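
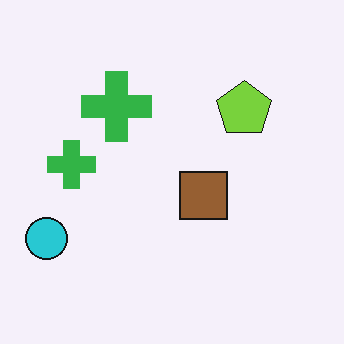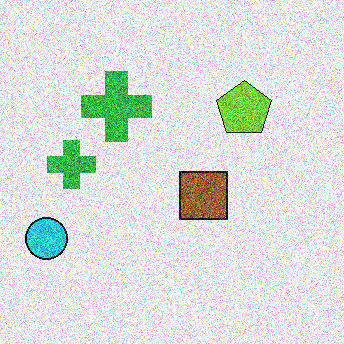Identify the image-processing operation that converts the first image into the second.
The transformation is: degraded with strong gaussian noise.

Random speckle covers the whole image, including the flat background.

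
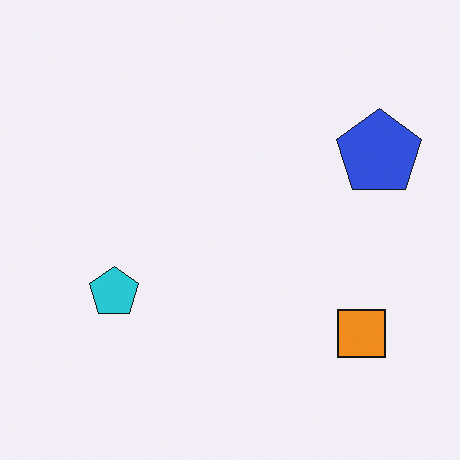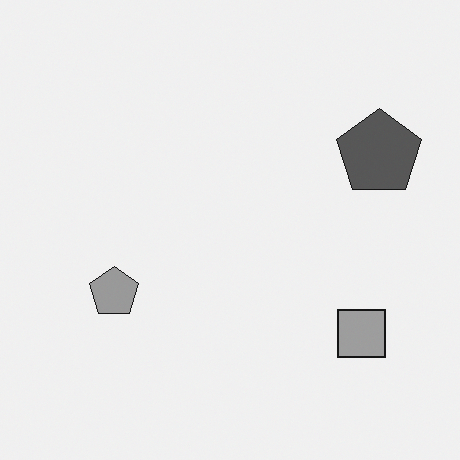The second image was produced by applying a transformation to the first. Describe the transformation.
The image was converted to grayscale.

All color is removed — every shape is now a shade of grey.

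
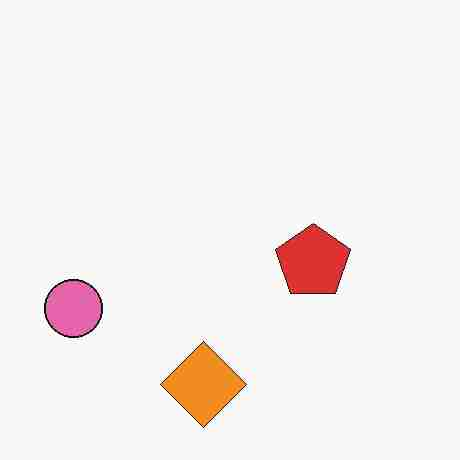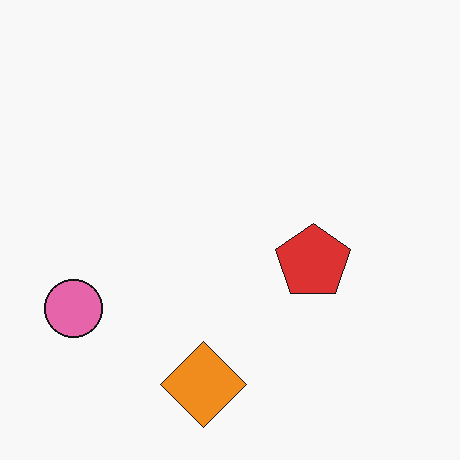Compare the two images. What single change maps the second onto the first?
The transformation is: heavily JPEG-compressed with obvious blocking artifacts.

Blocky 8×8 compression artifacts appear around shape edges and the flat background shows ringing — characteristic JPEG degradation.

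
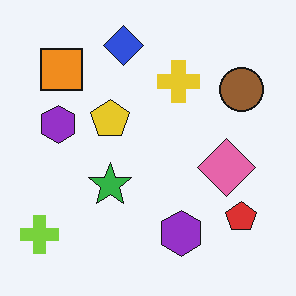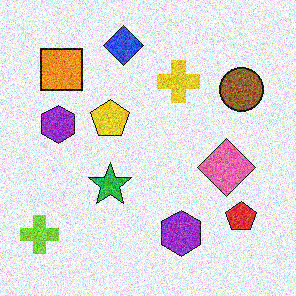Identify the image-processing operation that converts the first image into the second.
The transformation is: degraded with a thick layer of grain.

Random speckle covers the whole image, including the flat background.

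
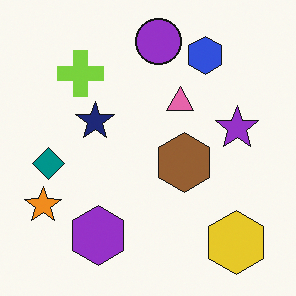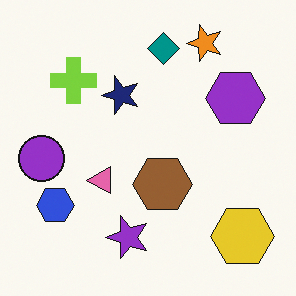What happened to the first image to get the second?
The image was transposed (reflected across the top-left ↔ bottom-right diagonal).

Shapes have swapped their row and column positions — what was in the top-right is now in the bottom-left — a diagonal reflection.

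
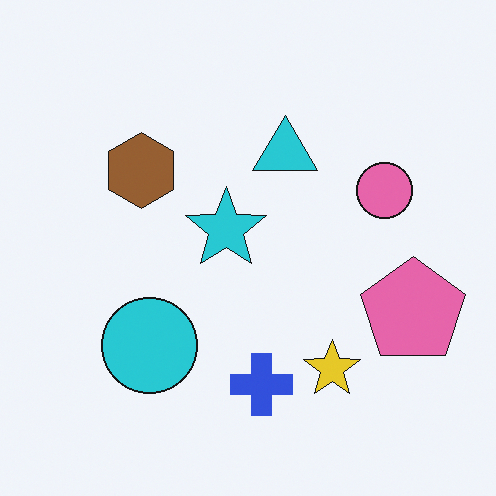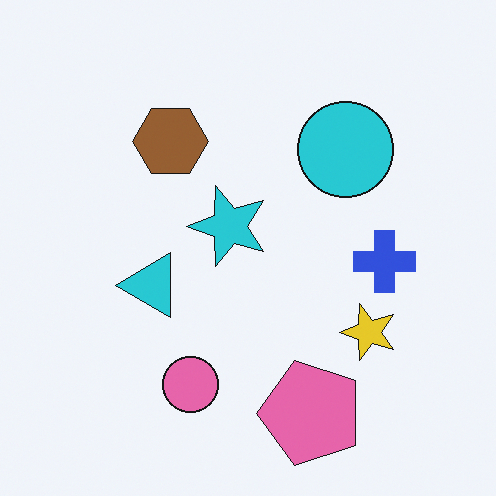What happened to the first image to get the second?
It was transposed (reflected across the top-left ↔ bottom-right diagonal).

Shapes have swapped their row and column positions — what was in the top-right is now in the bottom-left — a diagonal reflection.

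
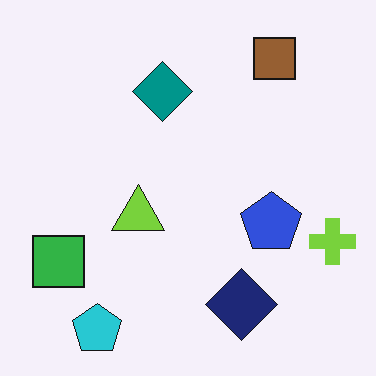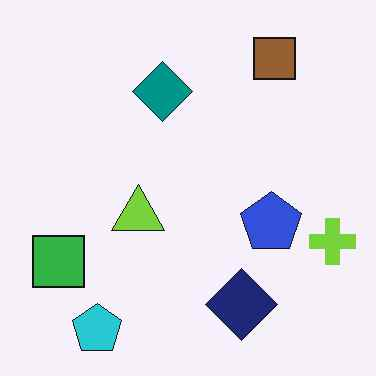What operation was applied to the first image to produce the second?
The second image is the first given moderate JPEG compression.

Blocky 8×8 compression artifacts appear around shape edges and the flat background shows ringing — characteristic JPEG degradation.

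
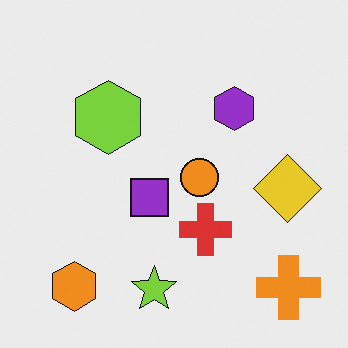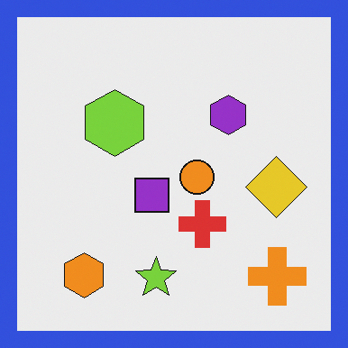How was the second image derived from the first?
The transformation is: framed with a blue border.

A solid blue frame runs around the edge of the second image, with the content slightly shrunk inside it.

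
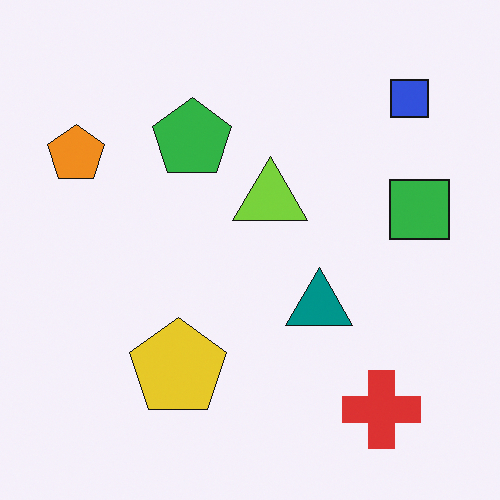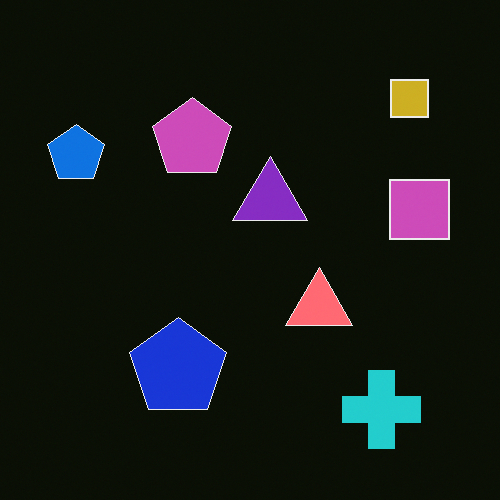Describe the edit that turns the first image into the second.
The transformation is: color-inverted (negative).

The light background has become dark and every shape's color is its complement — a photographic negative.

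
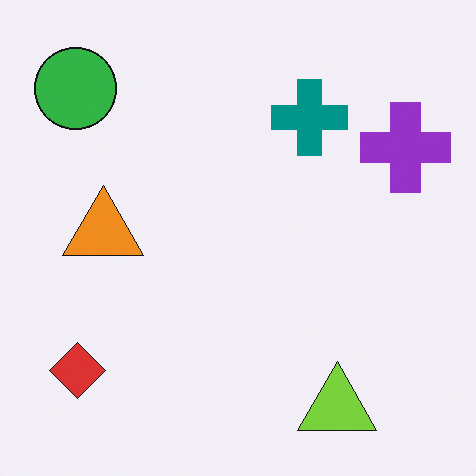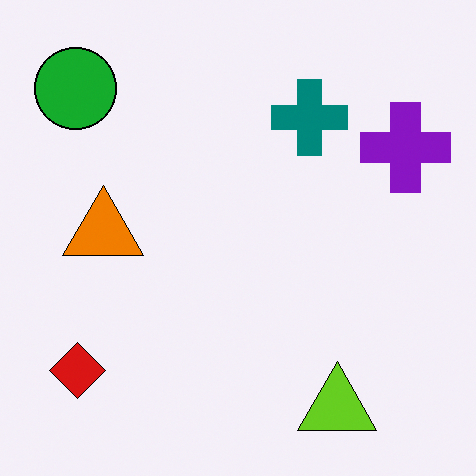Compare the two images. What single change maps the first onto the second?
The image was given slightly increased contrast.

Tones are pushed away from mid-grey across the whole image — a global contrast change.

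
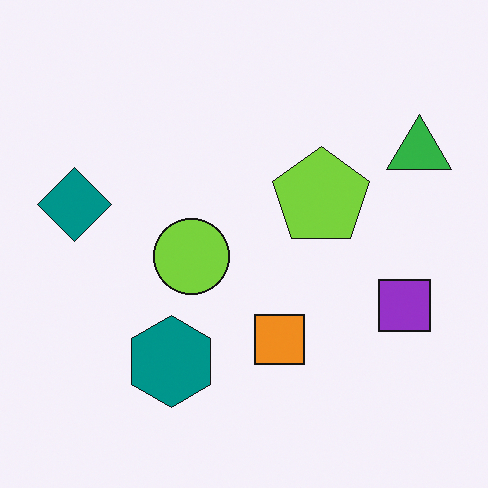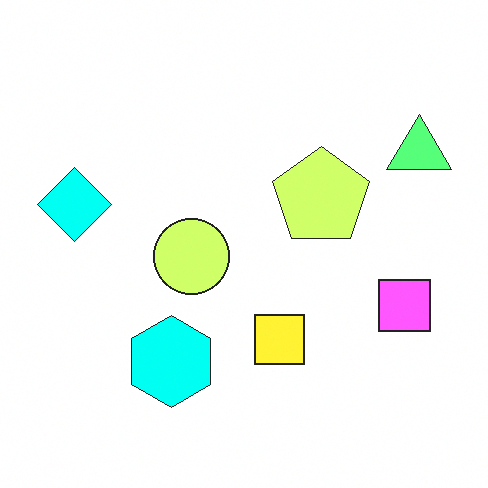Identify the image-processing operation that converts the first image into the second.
The second image is the first substantially brightened.

Every pixel — background and shapes alike — is uniformly brightened.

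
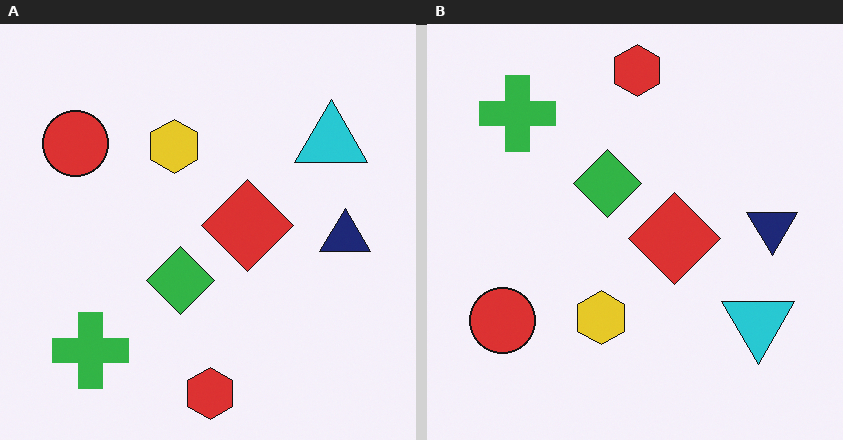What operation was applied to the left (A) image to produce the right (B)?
It was flipped vertically (top ↔ bottom).

The red hexagon is in the bottom of the left (A) image and the top of the right (B) — shapes on opposite sides of the horizontal midline have swapped in a mirror flip.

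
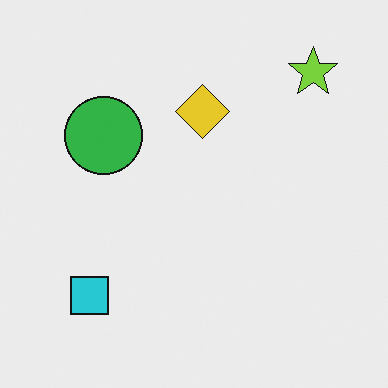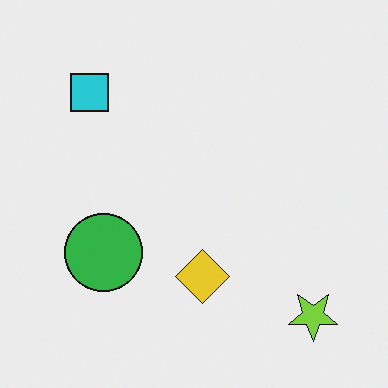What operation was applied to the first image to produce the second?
The second image is the first flipped vertically (top ↔ bottom).

The lime star is in the top-right of the first image and the bottom-right of the second — shapes on opposite sides of the horizontal midline have swapped in a mirror flip.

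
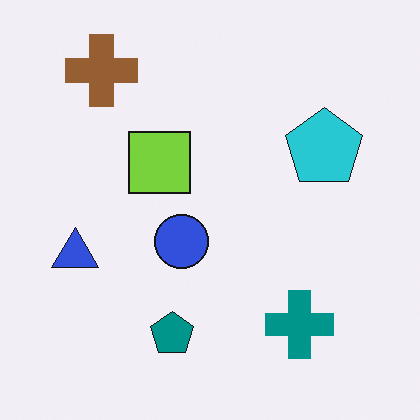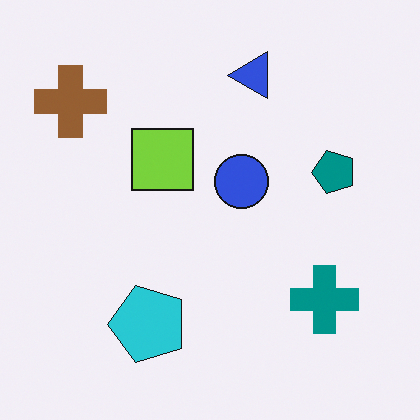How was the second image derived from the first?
The image was transposed (reflected across the top-left ↔ bottom-right diagonal).

Shapes have swapped their row and column positions — what was in the top-right is now in the bottom-left — a diagonal reflection.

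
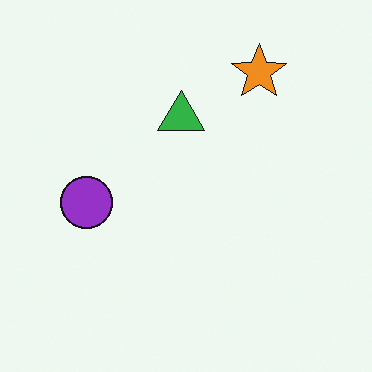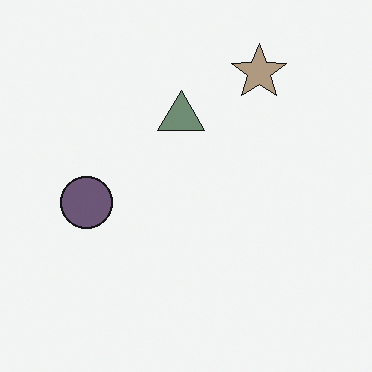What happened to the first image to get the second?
This is the original image heavily desaturated.

All colors are more muted and greyish — a global saturation change.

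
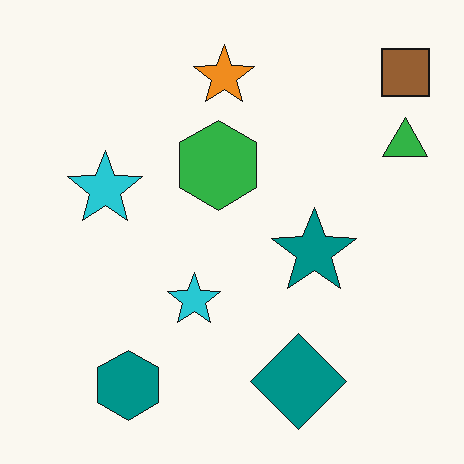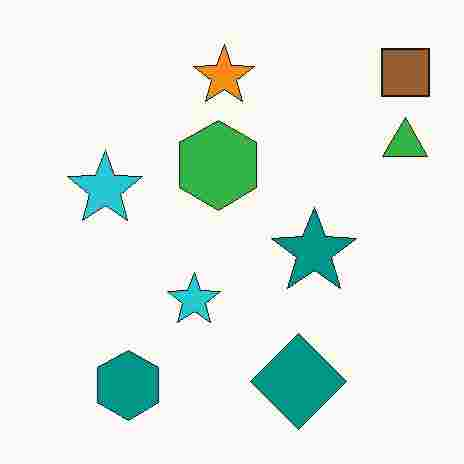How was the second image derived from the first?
The transformation is: degraded with heavy JPEG compression.

Blocky 8×8 compression artifacts appear around shape edges and the flat background shows ringing — characteristic JPEG degradation.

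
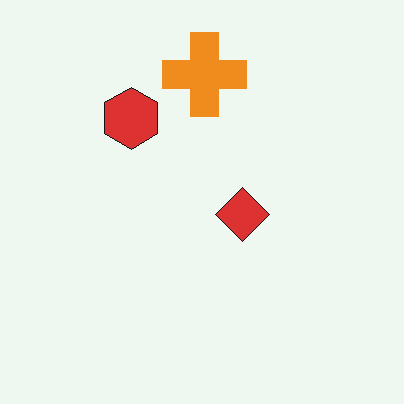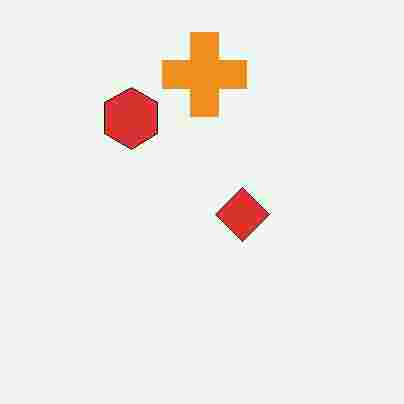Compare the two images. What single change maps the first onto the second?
The second image is the first heavily JPEG-compressed with obvious blocking artifacts.

Blocky 8×8 compression artifacts appear around shape edges and the flat background shows ringing — characteristic JPEG degradation.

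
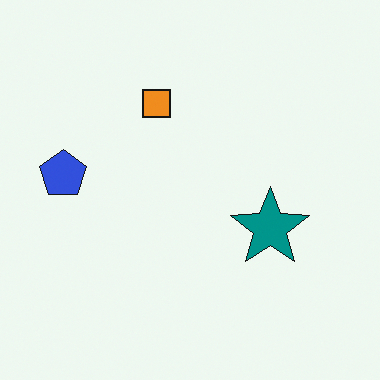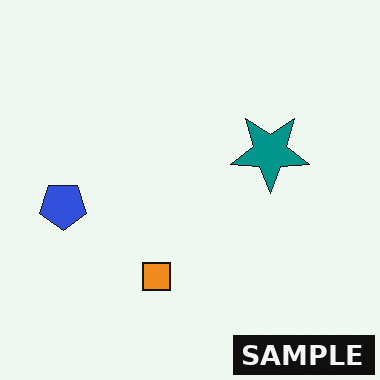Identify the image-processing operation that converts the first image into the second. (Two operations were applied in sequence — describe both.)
It was flipped vertically (top ↔ bottom), then watermarked with the text "SAMPLE" in the lower-right corner.

The orange square is in the top of the first image and the bottom of the second — shapes on opposite sides of the horizontal midline have swapped in a mirror flip. A dark label reading "SAMPLE" appears in the lower-right corner.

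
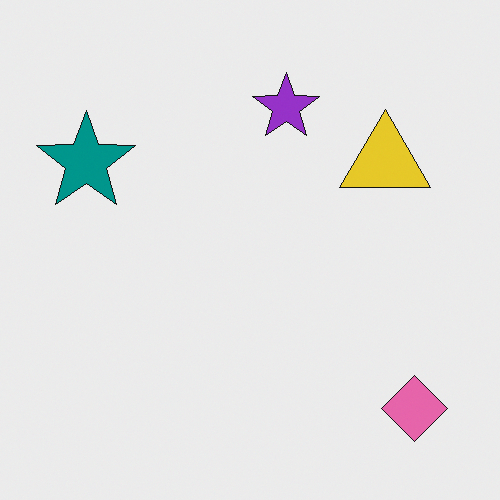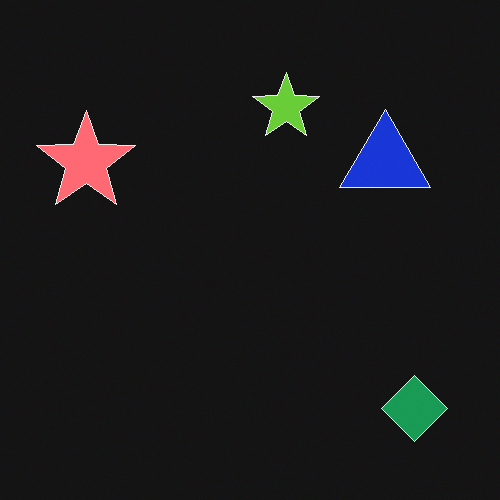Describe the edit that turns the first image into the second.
This is the original image color-inverted (negative).

The light background has become dark and every shape's color is its complement — a photographic negative.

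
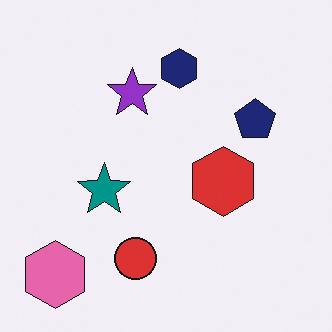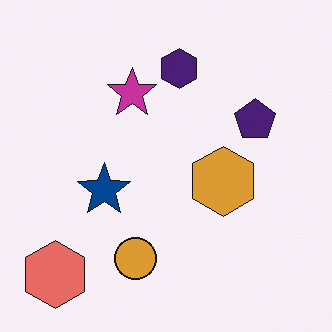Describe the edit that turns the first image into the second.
The second image is the first hue-shifted slightly.

Every shape's color has rotated by the same amount around the hue wheel — a uniform hue shift.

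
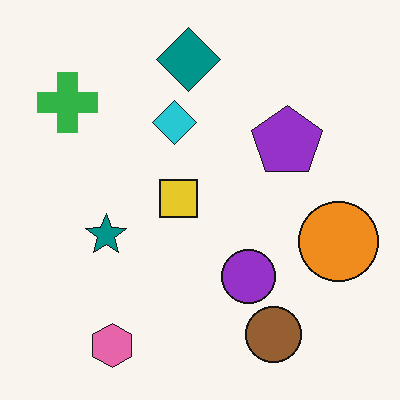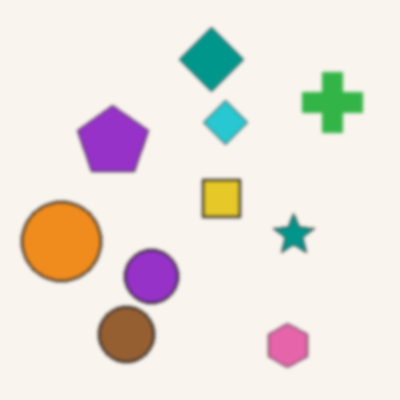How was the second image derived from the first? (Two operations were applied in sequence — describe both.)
The second image is the first flipped horizontally (left ↔ right), then lightly blurred.

The orange circle is in the right of the first image and the left of the second — shapes on opposite sides of the vertical midline have swapped in a mirror flip. Shape edges and outlines are uniformly softened across the whole image.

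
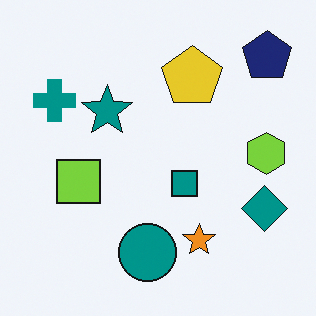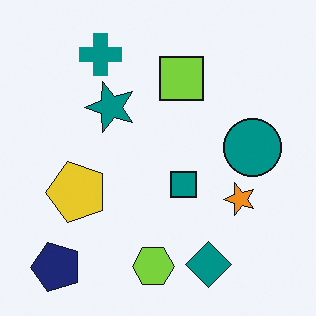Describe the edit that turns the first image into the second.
Transposed (reflected across the top-left ↔ bottom-right diagonal).

Shapes have swapped their row and column positions — what was in the top-right is now in the bottom-left — a diagonal reflection.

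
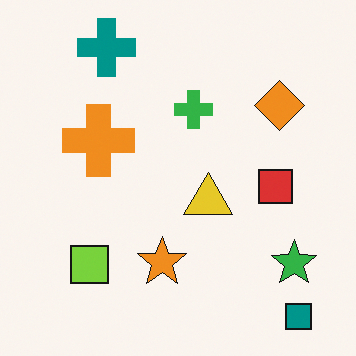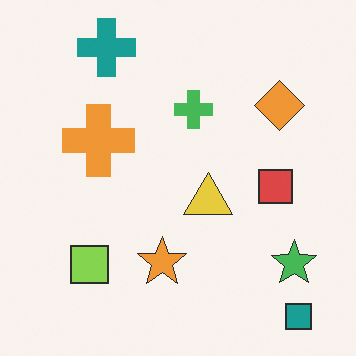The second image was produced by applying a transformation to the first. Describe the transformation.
The image was given slightly reduced contrast.

Tones are pushed toward mid-grey across the whole image — a global contrast change.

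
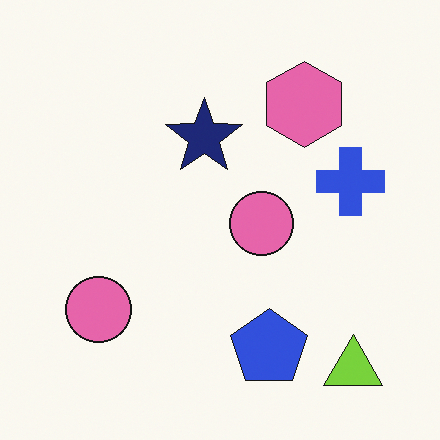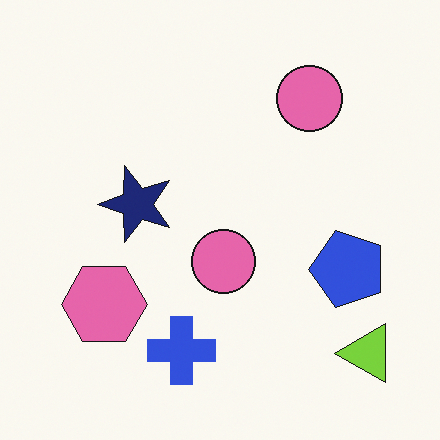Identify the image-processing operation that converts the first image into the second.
It was transposed (reflected across the top-left ↔ bottom-right diagonal).

Shapes have swapped their row and column positions — what was in the top-right is now in the bottom-left — a diagonal reflection.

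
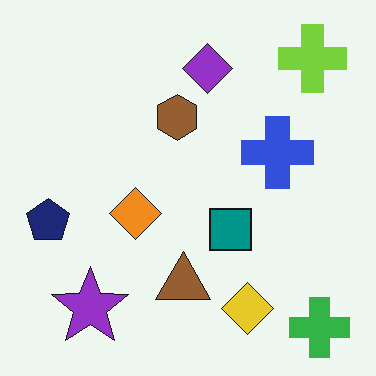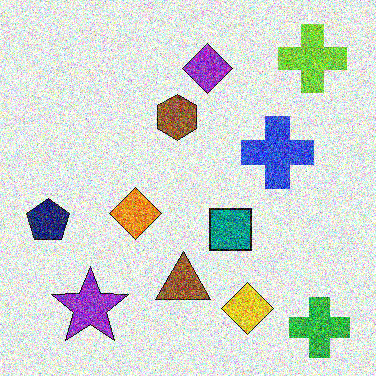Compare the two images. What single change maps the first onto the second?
Degraded with strong gaussian noise.

Random speckle covers the whole image, including the flat background.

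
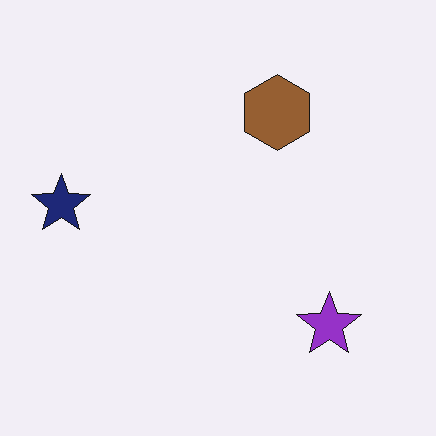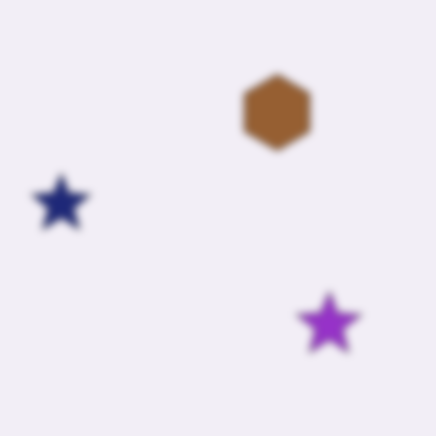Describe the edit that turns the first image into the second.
The image was noticeably gaussian-blurred.

Shape edges and outlines are uniformly softened across the whole image.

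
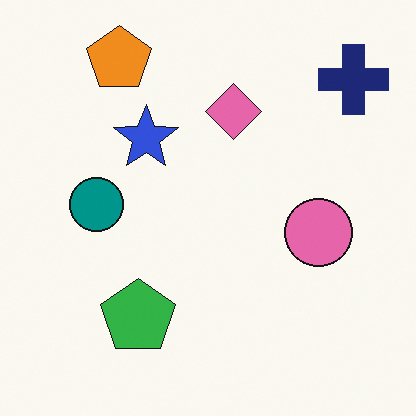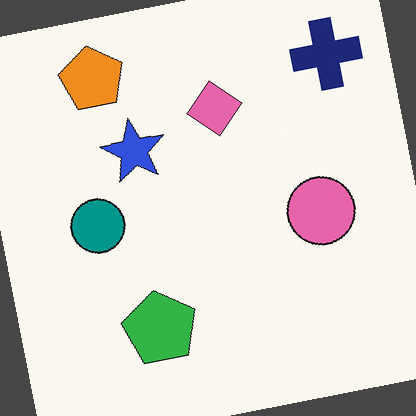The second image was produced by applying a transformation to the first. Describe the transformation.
It was rotated counter-clockwise by a slight angle.

Every shape is tilted by the same angle and the image corners show triangular fill wedges — a whole-image rotation by a non-right angle.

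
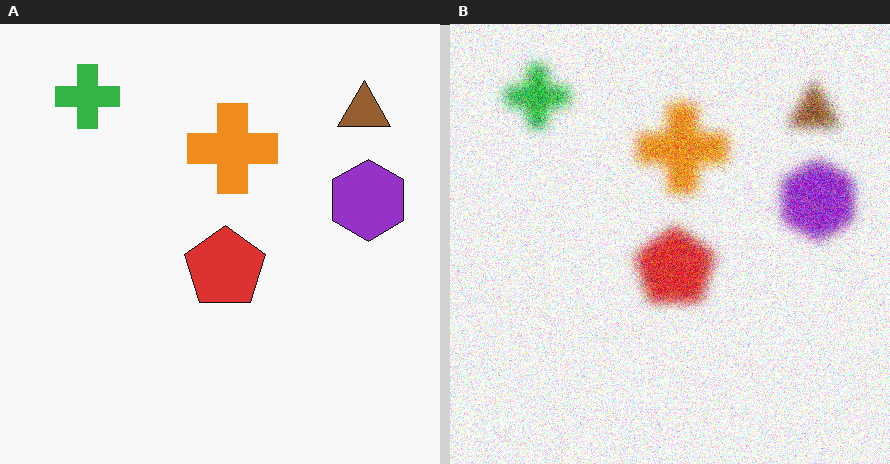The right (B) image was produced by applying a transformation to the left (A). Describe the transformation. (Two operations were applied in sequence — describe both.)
The image was heavily blurred, then degraded with strong gaussian noise.

Shape edges and outlines are uniformly softened across the whole image. Random speckle covers the whole image, including the flat background.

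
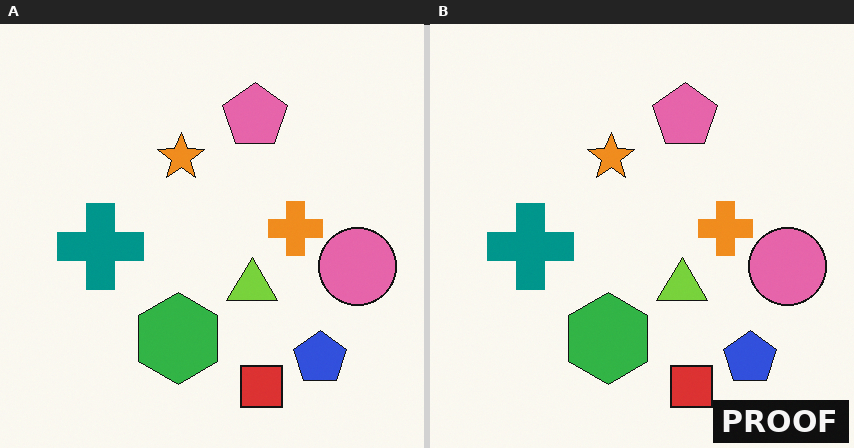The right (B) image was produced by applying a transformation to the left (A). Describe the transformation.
The image was watermarked with the text "PROOF" in the lower-right corner.

A dark label reading "PROOF" appears in the lower-right corner.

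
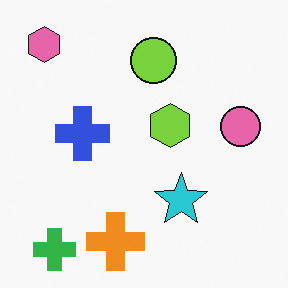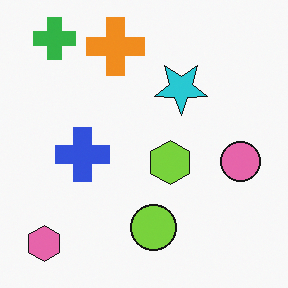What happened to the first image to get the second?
The transformation is: flipped vertically (top ↔ bottom).

The green cross is in the bottom-left of the first image and the top-left of the second — shapes on opposite sides of the horizontal midline have swapped in a mirror flip.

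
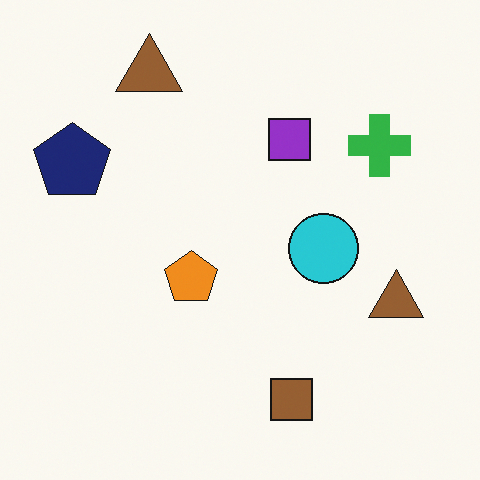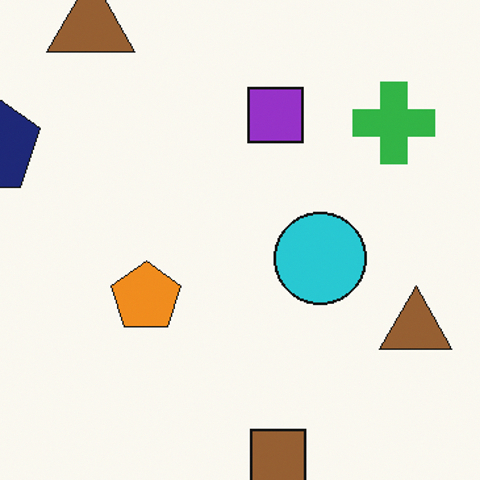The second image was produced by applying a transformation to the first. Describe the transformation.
This is the original image cropped slightly and scaled back up.

The visible shapes are larger and the field of view is narrower; shapes near the original edges may be partly or wholly outside the frame — a crop-and-rescale.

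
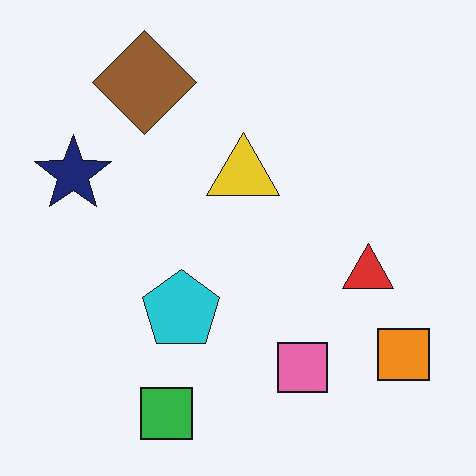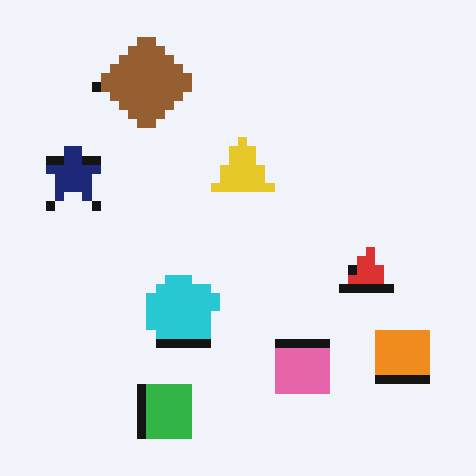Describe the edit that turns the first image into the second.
Heavily pixelated into large blocks.

Shapes are reduced to large square blocks; fine edges and outlines are lost — a downscale-then-upscale (mosaic) effect.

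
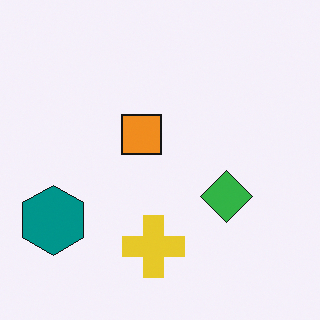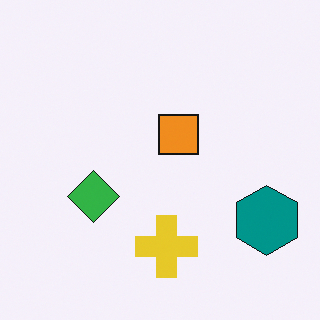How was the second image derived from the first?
It was flipped horizontally (left ↔ right).

The teal hexagon is in the bottom-left of the first image and the bottom-right of the second — shapes on opposite sides of the vertical midline have swapped in a mirror flip.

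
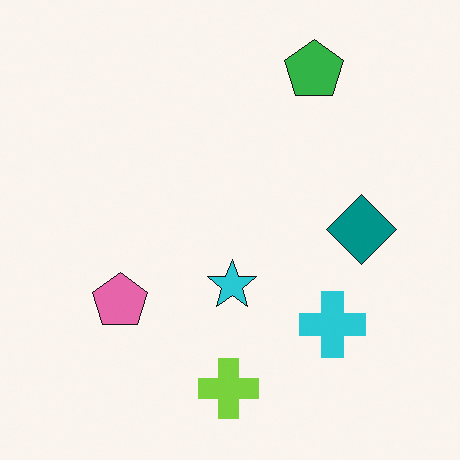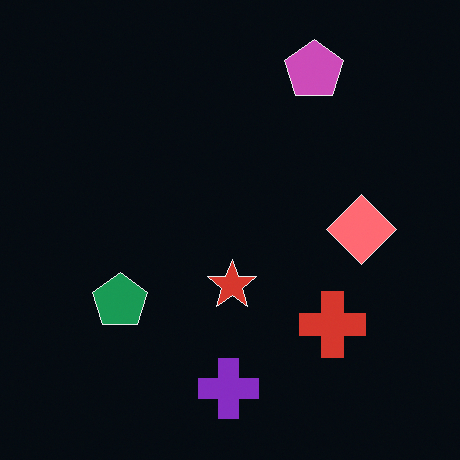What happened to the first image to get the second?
It was color-inverted (negative).

The light background has become dark and every shape's color is its complement — a photographic negative.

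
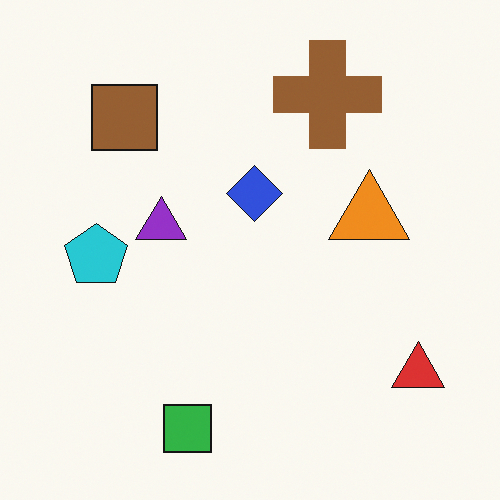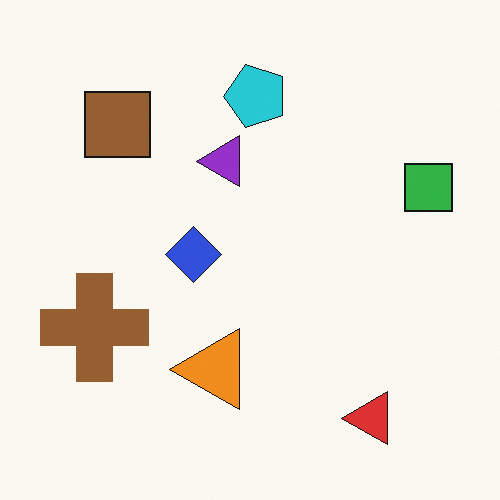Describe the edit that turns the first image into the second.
This is the original image transposed (reflected across the top-left ↔ bottom-right diagonal).

Shapes have swapped their row and column positions — what was in the top-right is now in the bottom-left — a diagonal reflection.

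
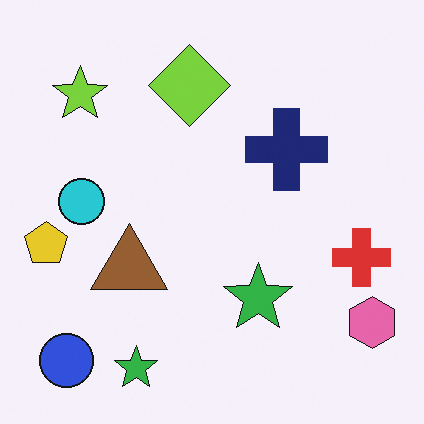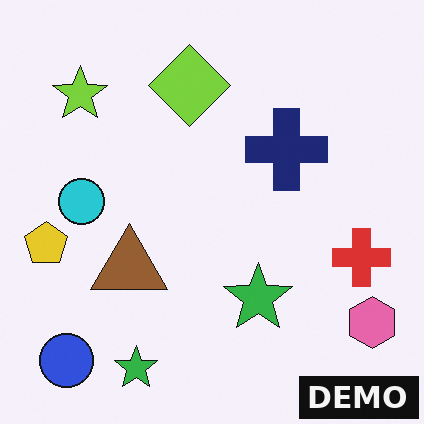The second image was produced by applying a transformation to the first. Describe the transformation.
The second image is the first watermarked with the text "DEMO" in the lower-right corner.

A dark label reading "DEMO" appears in the lower-right corner.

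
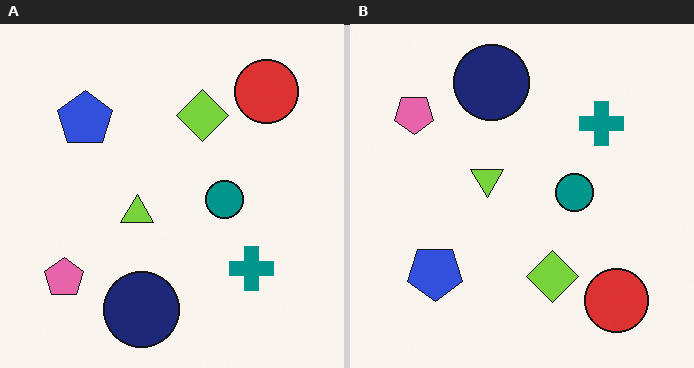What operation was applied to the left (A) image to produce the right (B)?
It was flipped vertically (top ↔ bottom).

The navy circle is in the bottom of the left (A) image and the top of the right (B) — shapes on opposite sides of the horizontal midline have swapped in a mirror flip.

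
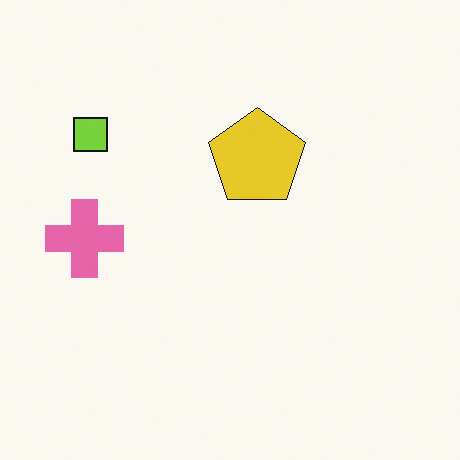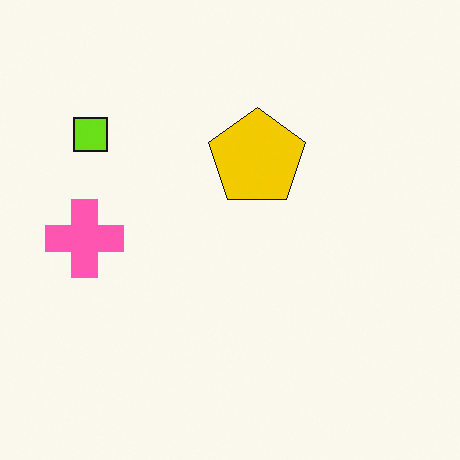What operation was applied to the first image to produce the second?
Slightly oversaturated.

All colors are more vivid — a global saturation change.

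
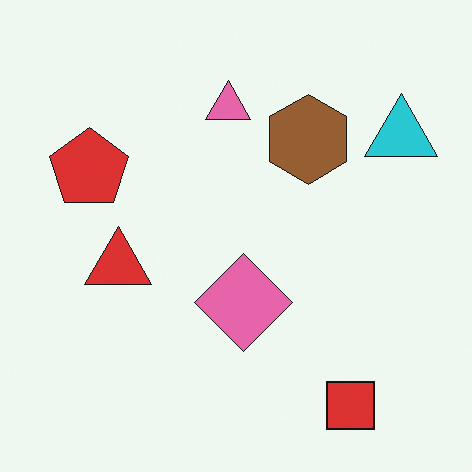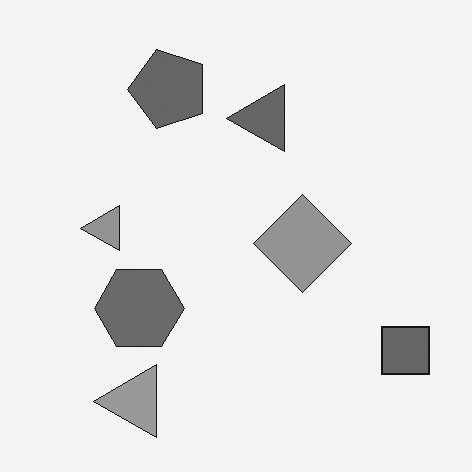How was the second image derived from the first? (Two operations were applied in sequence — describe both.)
The image was transposed (reflected across the top-left ↔ bottom-right diagonal), then converted to grayscale.

Shapes have swapped their row and column positions — what was in the top-right is now in the bottom-left — a diagonal reflection. All color is removed — every shape is now a shade of grey.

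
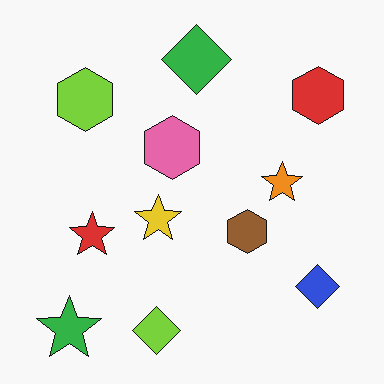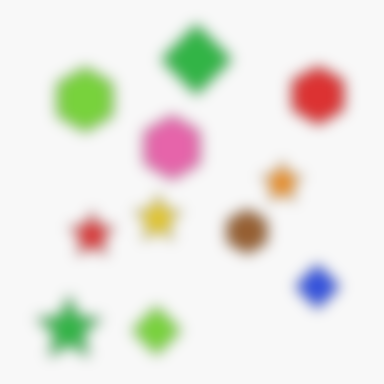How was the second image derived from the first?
It was strongly gaussian-blurred.

Shape edges and outlines are uniformly softened across the whole image.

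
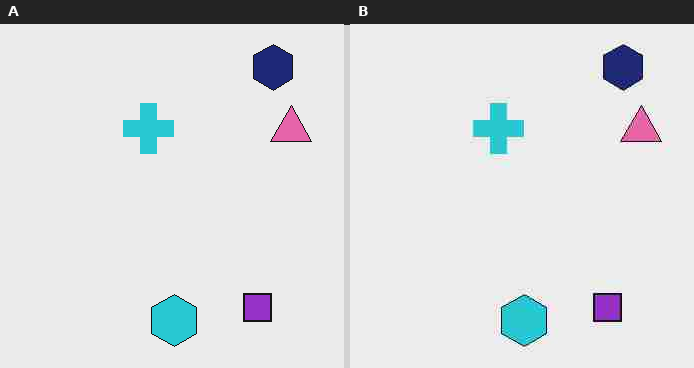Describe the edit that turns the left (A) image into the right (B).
This is the original image heavily JPEG-compressed with obvious blocking artifacts.

Blocky 8×8 compression artifacts appear around shape edges and the flat background shows ringing — characteristic JPEG degradation.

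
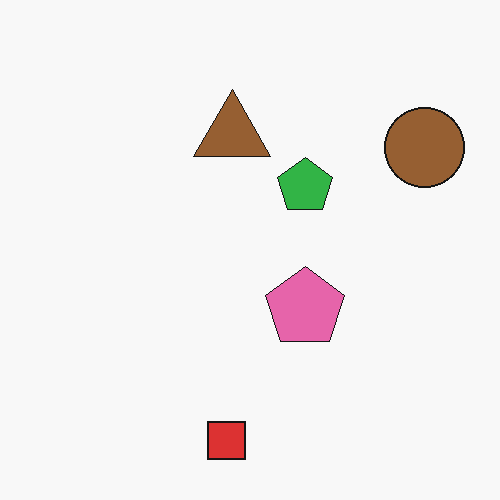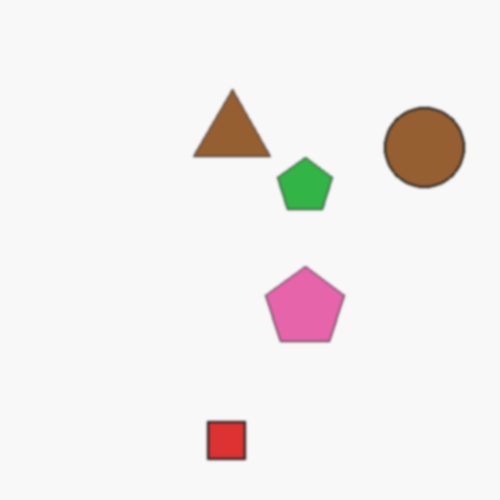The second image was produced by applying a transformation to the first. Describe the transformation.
The second image is the first given a subtle gaussian blur.

Shape edges and outlines are uniformly softened across the whole image.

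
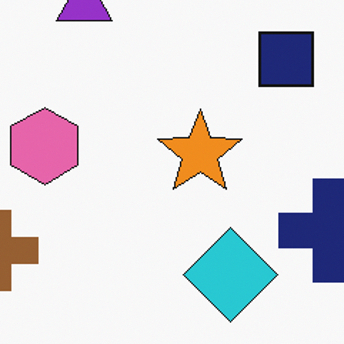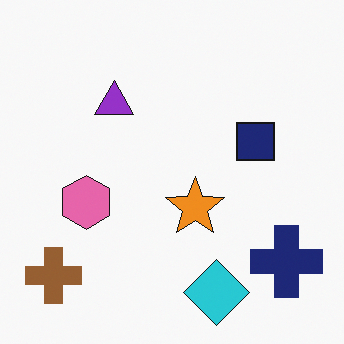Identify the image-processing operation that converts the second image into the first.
The first image is the second cropped to a modestly smaller region and rescaled.

The visible shapes are larger and the field of view is narrower; shapes near the original edges may be partly or wholly outside the frame — a crop-and-rescale.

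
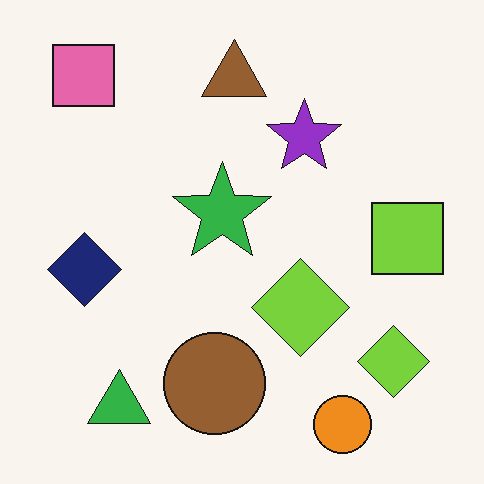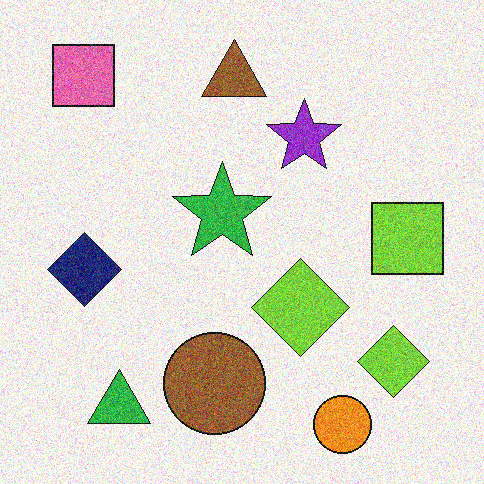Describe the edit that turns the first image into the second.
The image was degraded with a thick layer of grain.

Random speckle covers the whole image, including the flat background.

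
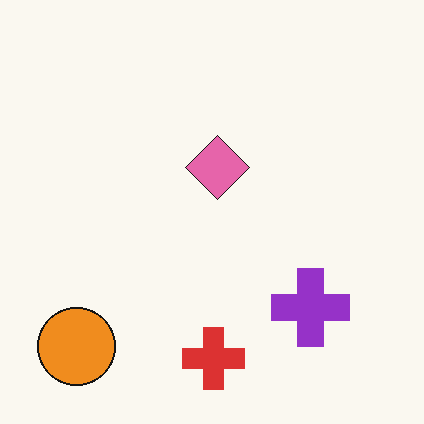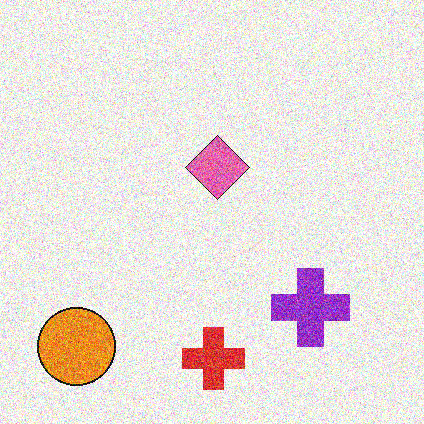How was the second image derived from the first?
The second image is the first degraded with a thick layer of grain.

Random speckle covers the whole image, including the flat background.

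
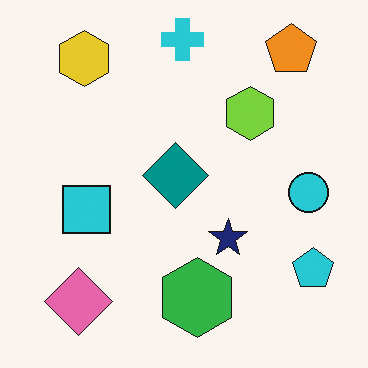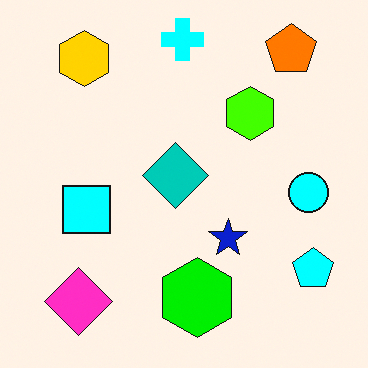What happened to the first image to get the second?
The second image is the first made much more vivid (saturation change).

All colors are more vivid — a global saturation change.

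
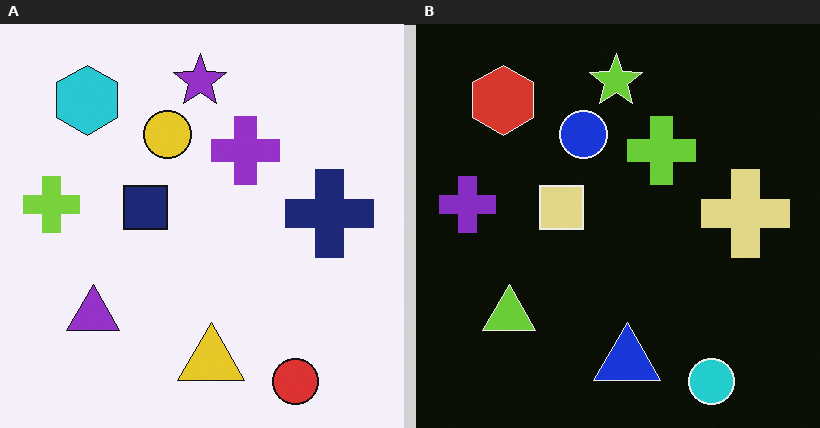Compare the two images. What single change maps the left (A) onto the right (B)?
This is the original image color-inverted (negative).

The light background has become dark and every shape's color is its complement — a photographic negative.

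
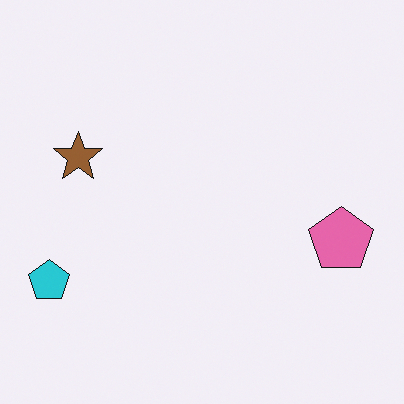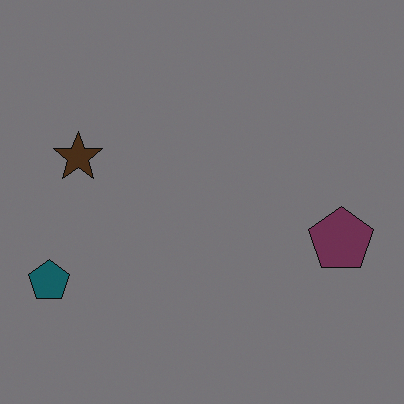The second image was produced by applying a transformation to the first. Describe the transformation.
Darkened a lot.

Every pixel — background and shapes alike — is uniformly darkened.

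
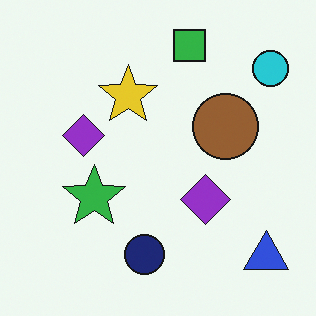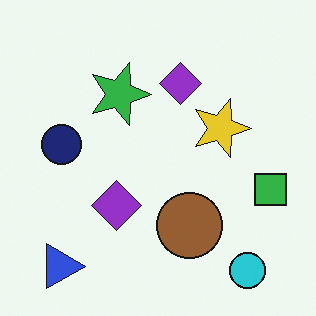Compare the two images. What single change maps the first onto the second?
It was rotated 90° clockwise.

The blue triangle sits in the bottom-right of the first image and the bottom-left of the second — consistent with a whole-image 90° clockwise rotation.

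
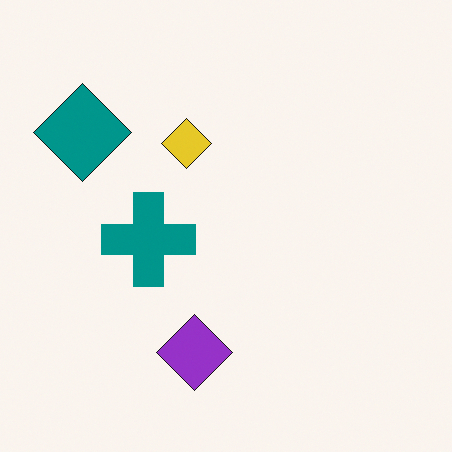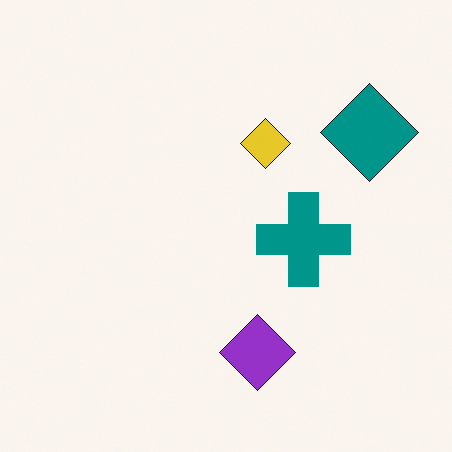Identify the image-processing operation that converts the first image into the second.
This is the original image flipped horizontally (left ↔ right).

The teal diamond is in the top-left of the first image and the top-right of the second — shapes on opposite sides of the vertical midline have swapped in a mirror flip.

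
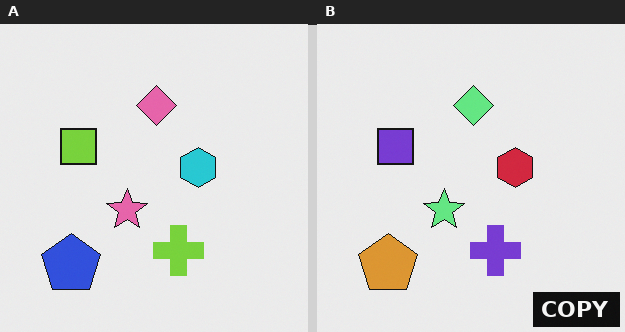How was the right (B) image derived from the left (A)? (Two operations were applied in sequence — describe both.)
This is the original image hue-shifted through roughly half the color wheel, then watermarked with the text "COPY" in the lower-right corner.

Every shape's color has rotated by the same amount around the hue wheel — a uniform hue shift. A dark label reading "COPY" appears in the lower-right corner.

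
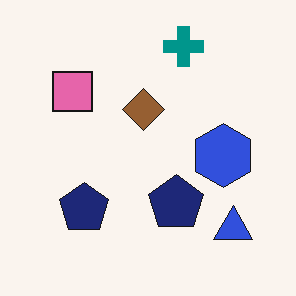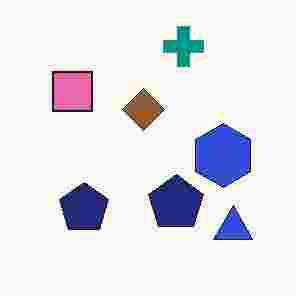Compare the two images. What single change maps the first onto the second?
It was degraded with heavy JPEG compression.

Blocky 8×8 compression artifacts appear around shape edges and the flat background shows ringing — characteristic JPEG degradation.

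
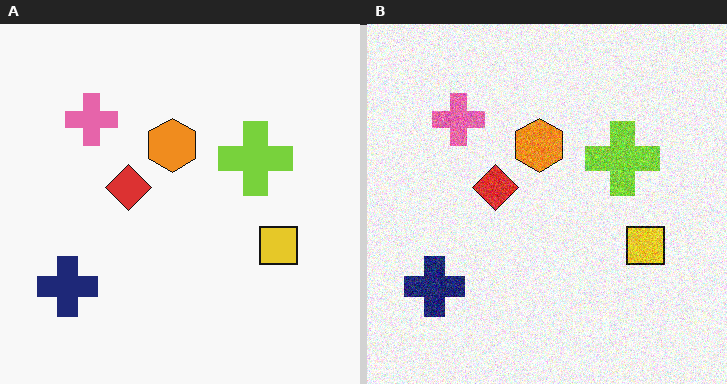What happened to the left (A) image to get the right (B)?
This is the original image degraded with moderate additive noise.

Random speckle covers the whole image, including the flat background.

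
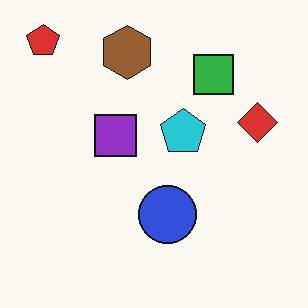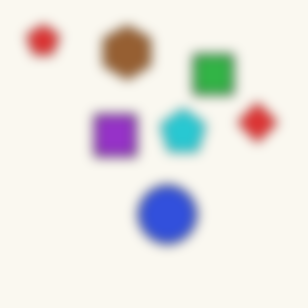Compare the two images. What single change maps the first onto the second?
The transformation is: heavily blurred.

Shape edges and outlines are uniformly softened across the whole image.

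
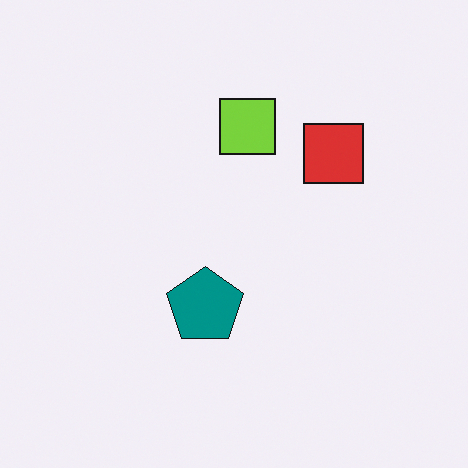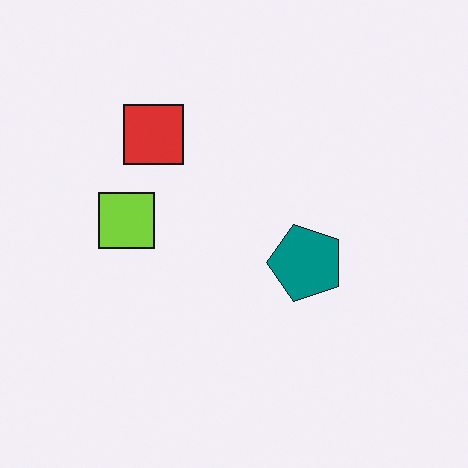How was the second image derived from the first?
Rotated 90° counter-clockwise.

The red square sits in the top-right of the first image and the top-left of the second — consistent with a whole-image 90° counter-clockwise rotation.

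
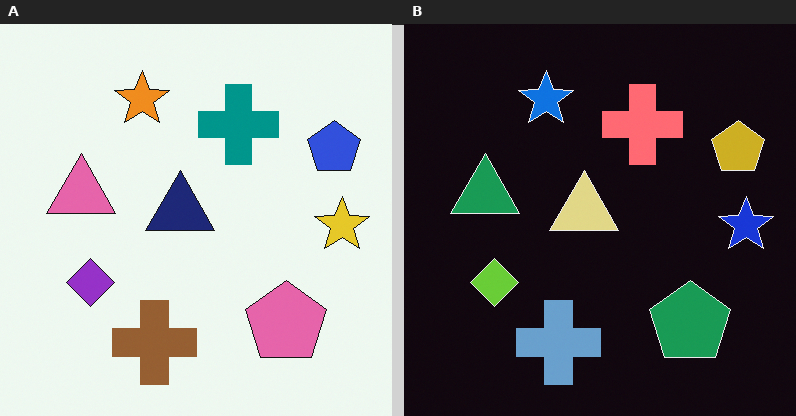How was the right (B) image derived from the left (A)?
The right (B) image is the left (A) color-inverted (negative).

The light background has become dark and every shape's color is its complement — a photographic negative.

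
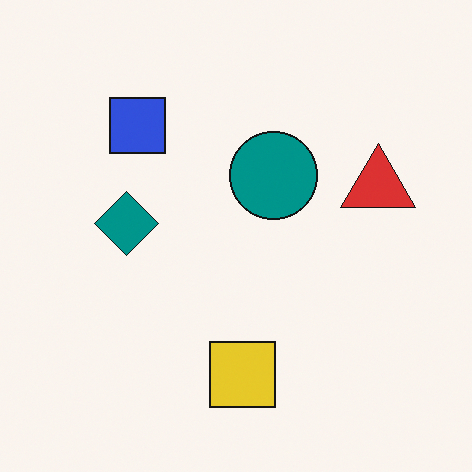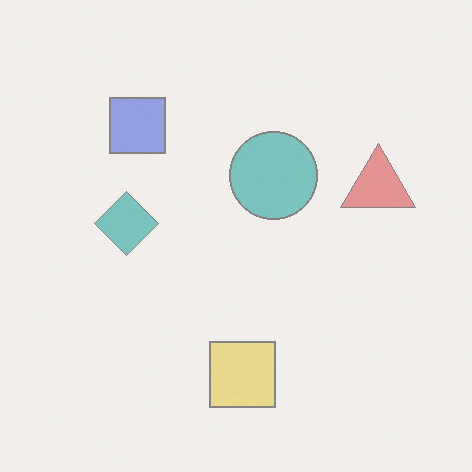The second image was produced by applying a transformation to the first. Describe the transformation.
The transformation is: given much lower contrast.

Tones are pushed toward mid-grey across the whole image — a global contrast change.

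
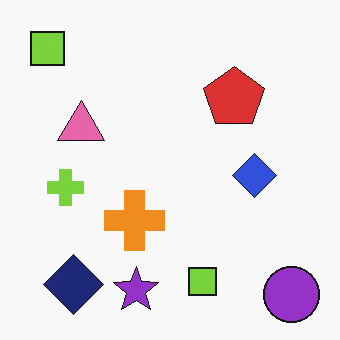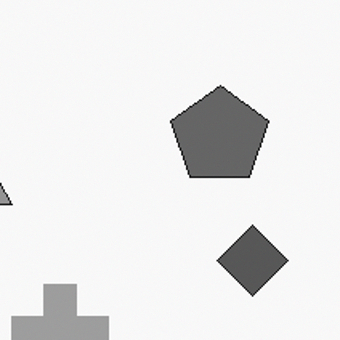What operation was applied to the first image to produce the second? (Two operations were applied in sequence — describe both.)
It was converted to grayscale, then cropped slightly and scaled back up.

All color is removed — every shape is now a shade of grey. The visible shapes are larger and the field of view is narrower; shapes near the original edges may be partly or wholly outside the frame — a crop-and-rescale.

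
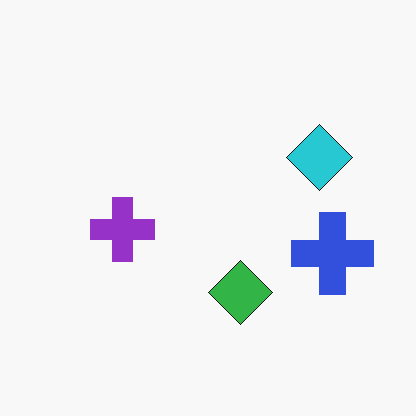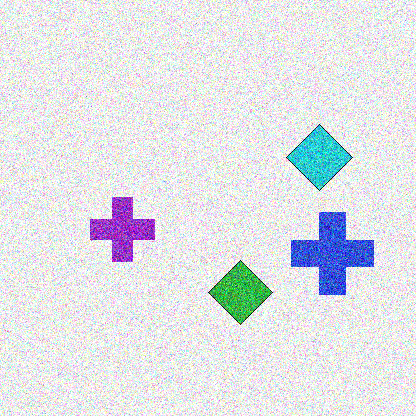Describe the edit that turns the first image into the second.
The transformation is: degraded with a thick layer of grain.

Random speckle covers the whole image, including the flat background.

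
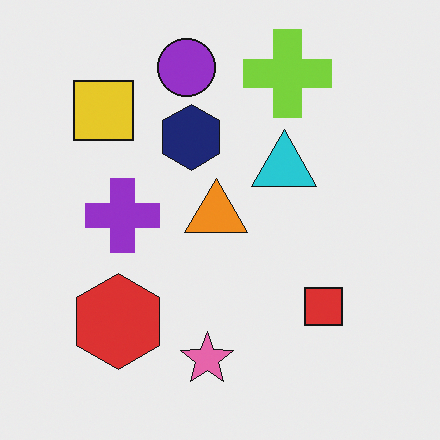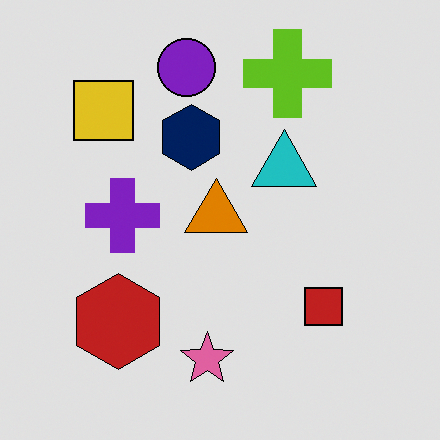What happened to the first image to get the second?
The transformation is: posterized to a reduced palette.

Each flat color has snapped to a coarser quantized level — most visibly, the near-white background has dropped to a flat grey.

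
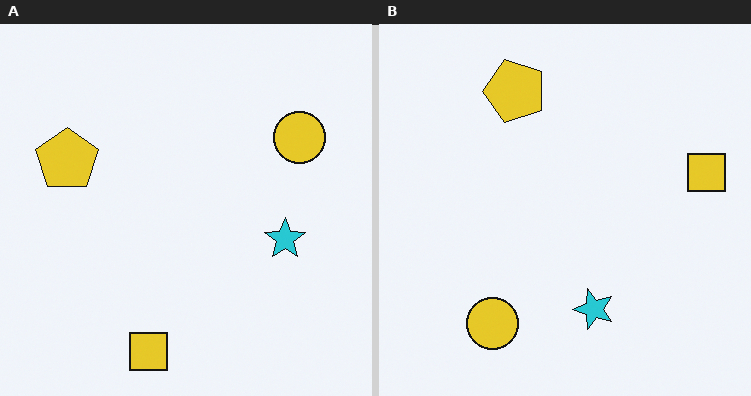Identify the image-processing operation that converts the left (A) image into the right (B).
The right (B) image is the left (A) transposed (reflected across the top-left ↔ bottom-right diagonal).

Shapes have swapped their row and column positions — what was in the top-right is now in the bottom-left — a diagonal reflection.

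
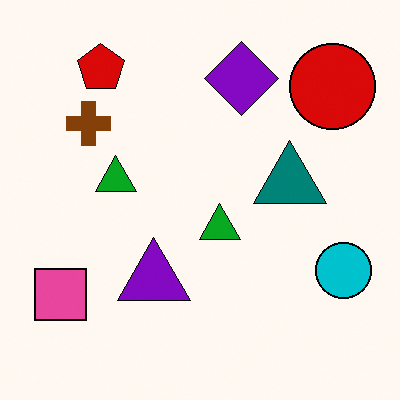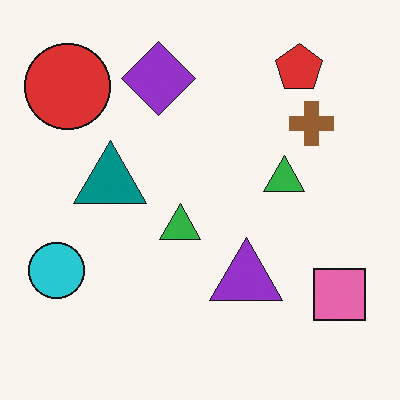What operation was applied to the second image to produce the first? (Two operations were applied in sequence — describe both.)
The image was flipped horizontally (left ↔ right), then given slightly increased contrast.

The cyan circle is in the bottom-left of the second image and the bottom-right of the first — shapes on opposite sides of the vertical midline have swapped in a mirror flip. Tones are pushed away from mid-grey across the whole image — a global contrast change.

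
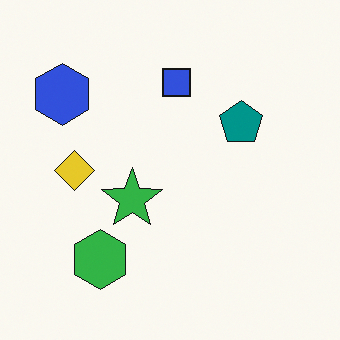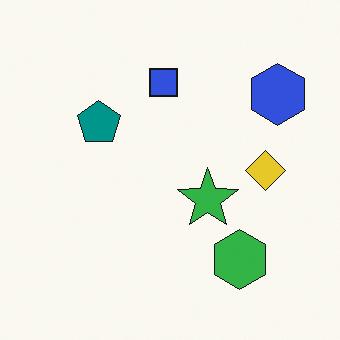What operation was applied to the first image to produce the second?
It was flipped horizontally (left ↔ right).

The blue hexagon is in the top-left of the first image and the top-right of the second — shapes on opposite sides of the vertical midline have swapped in a mirror flip.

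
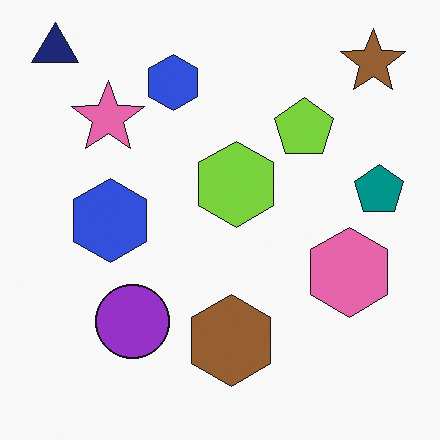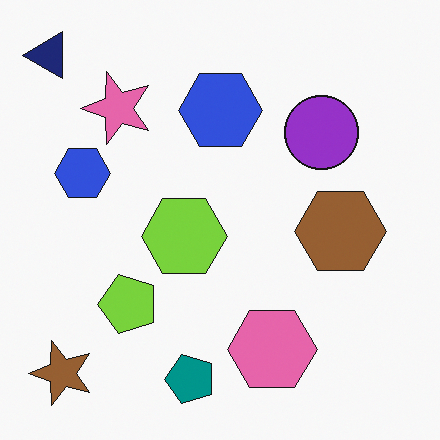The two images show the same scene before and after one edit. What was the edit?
Transposed (reflected across the top-left ↔ bottom-right diagonal).

Shapes have swapped their row and column positions — what was in the top-right is now in the bottom-left — a diagonal reflection.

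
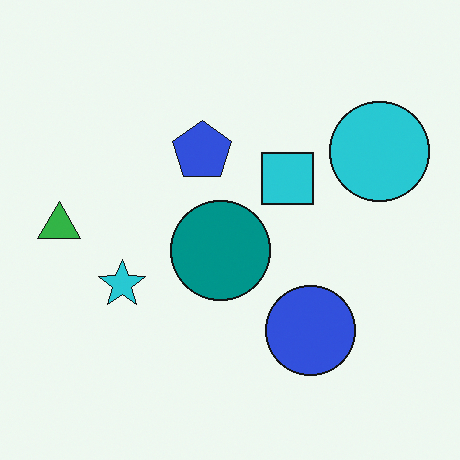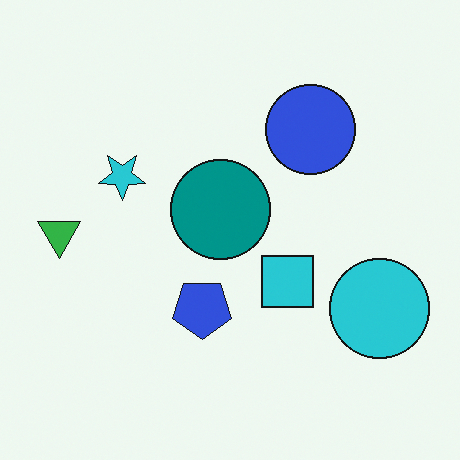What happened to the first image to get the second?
This is the original image flipped vertically (top ↔ bottom).

The blue circle is in the bottom-right of the first image and the top-right of the second — shapes on opposite sides of the horizontal midline have swapped in a mirror flip.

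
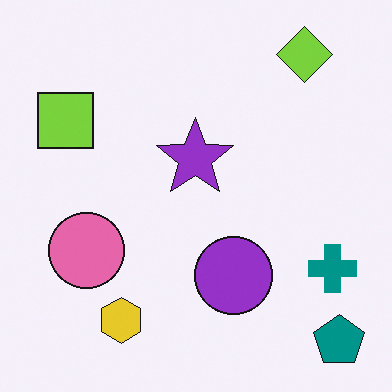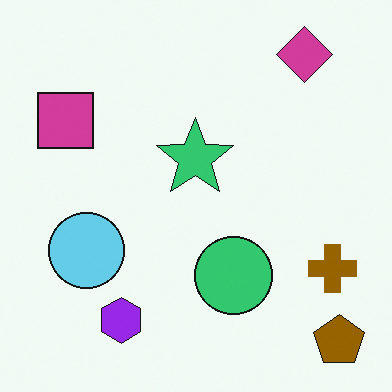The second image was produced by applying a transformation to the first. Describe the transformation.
It was hue-shifted by a large amount.

Every shape's color has rotated by the same amount around the hue wheel — a uniform hue shift.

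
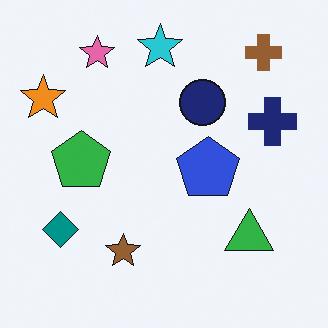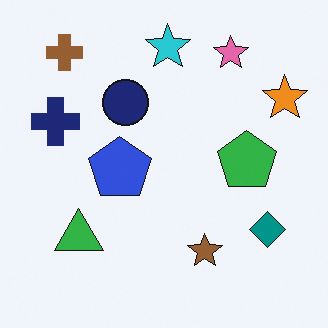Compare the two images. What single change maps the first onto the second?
Flipped horizontally (left ↔ right).

The orange star is in the top-left of the first image and the top-right of the second — shapes on opposite sides of the vertical midline have swapped in a mirror flip.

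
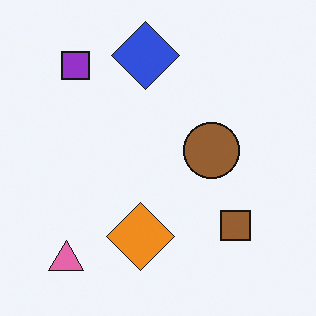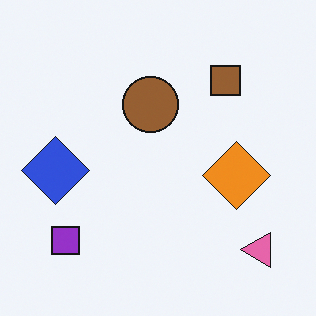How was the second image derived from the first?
This is the original image rotated 90° counter-clockwise.

The pink triangle sits in the bottom-left of the first image and the bottom-right of the second — consistent with a whole-image 90° counter-clockwise rotation.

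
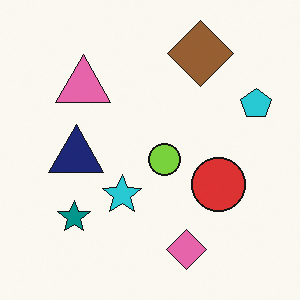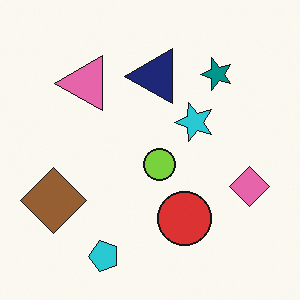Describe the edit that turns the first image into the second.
This is the original image transposed (reflected across the top-left ↔ bottom-right diagonal).

Shapes have swapped their row and column positions — what was in the top-right is now in the bottom-left — a diagonal reflection.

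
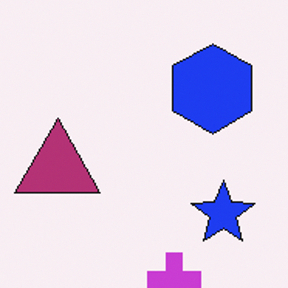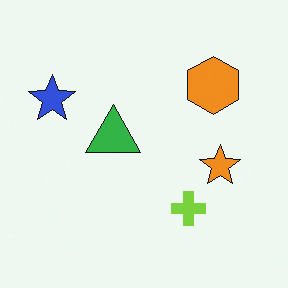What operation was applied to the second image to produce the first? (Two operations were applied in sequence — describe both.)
This is the original image hue-shifted through roughly half the color wheel, then cropped slightly and scaled back up.

Every shape's color has rotated by the same amount around the hue wheel — a uniform hue shift. The visible shapes are larger and the field of view is narrower; shapes near the original edges may be partly or wholly outside the frame — a crop-and-rescale.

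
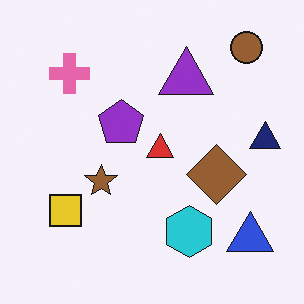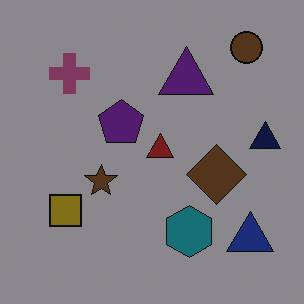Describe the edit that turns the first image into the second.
It was noticeably darkened.

Every pixel — background and shapes alike — is uniformly darkened.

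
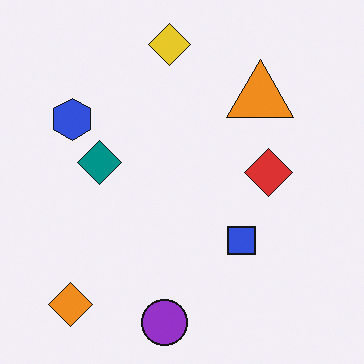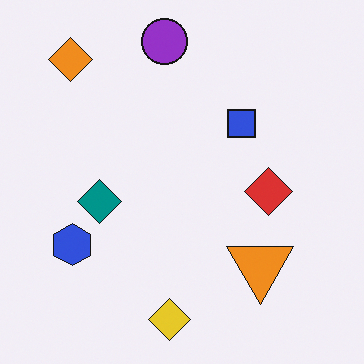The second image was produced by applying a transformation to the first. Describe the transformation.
Flipped vertically (top ↔ bottom).

The purple circle is in the bottom of the first image and the top of the second — shapes on opposite sides of the horizontal midline have swapped in a mirror flip.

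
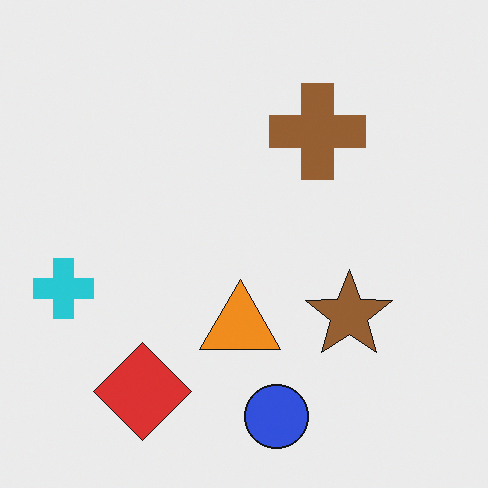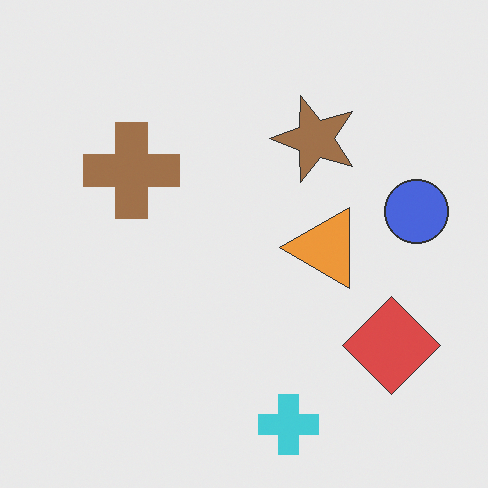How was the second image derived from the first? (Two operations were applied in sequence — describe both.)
The second image is the first given slightly reduced contrast, then rotated 90° counter-clockwise.

Tones are pushed toward mid-grey across the whole image — a global contrast change. The cyan cross sits in the left of the first image and the bottom of the second — consistent with a whole-image 90° counter-clockwise rotation.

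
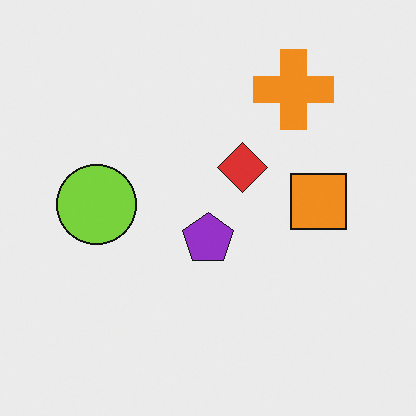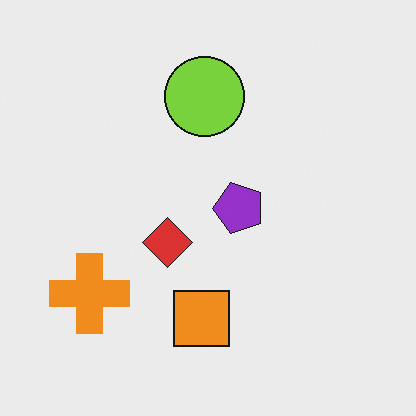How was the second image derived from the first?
The transformation is: transposed (reflected across the top-left ↔ bottom-right diagonal).

Shapes have swapped their row and column positions — what was in the top-right is now in the bottom-left — a diagonal reflection.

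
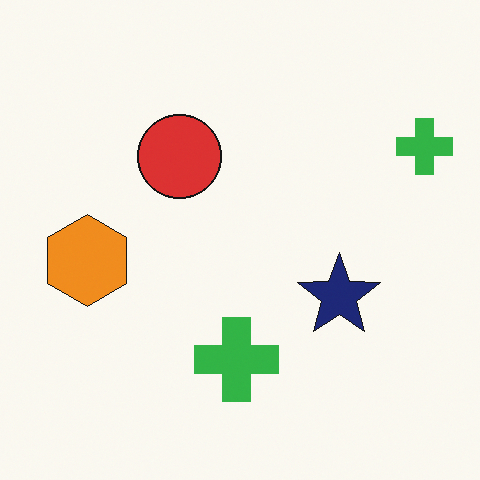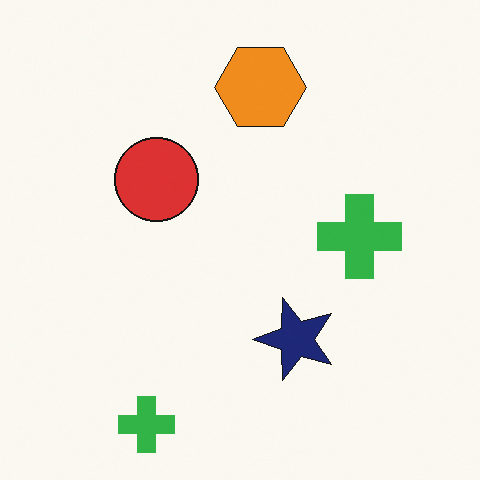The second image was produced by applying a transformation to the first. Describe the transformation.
The image was transposed (reflected across the top-left ↔ bottom-right diagonal).

Shapes have swapped their row and column positions — what was in the top-right is now in the bottom-left — a diagonal reflection.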